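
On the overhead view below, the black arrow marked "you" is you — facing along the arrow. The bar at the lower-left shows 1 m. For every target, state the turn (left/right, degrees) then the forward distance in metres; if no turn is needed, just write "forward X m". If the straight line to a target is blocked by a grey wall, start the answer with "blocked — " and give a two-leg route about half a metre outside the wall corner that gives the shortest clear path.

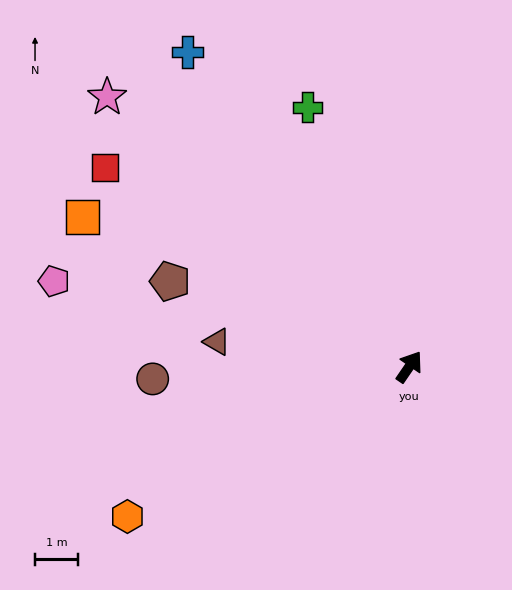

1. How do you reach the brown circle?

turn left 127°, forward 5.9 m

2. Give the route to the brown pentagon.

turn left 105°, forward 5.8 m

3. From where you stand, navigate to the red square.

turn left 91°, forward 8.4 m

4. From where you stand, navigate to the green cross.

turn left 56°, forward 6.4 m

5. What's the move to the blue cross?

turn left 70°, forward 8.9 m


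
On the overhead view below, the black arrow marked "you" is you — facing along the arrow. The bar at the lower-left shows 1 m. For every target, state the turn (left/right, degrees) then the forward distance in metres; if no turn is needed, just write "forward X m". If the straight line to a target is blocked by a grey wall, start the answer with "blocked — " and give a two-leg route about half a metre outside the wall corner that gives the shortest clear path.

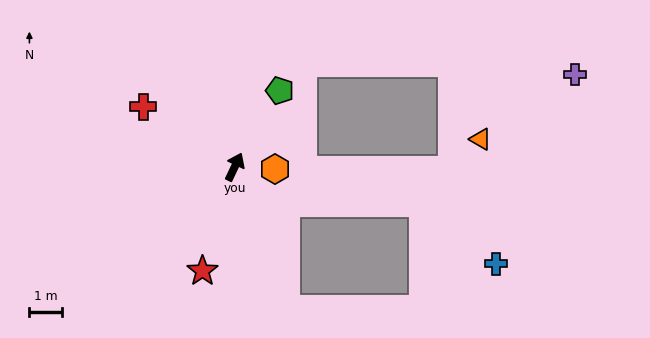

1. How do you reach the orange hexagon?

turn right 68°, forward 1.2 m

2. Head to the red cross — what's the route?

turn left 82°, forward 3.3 m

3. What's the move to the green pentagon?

turn right 5°, forward 2.7 m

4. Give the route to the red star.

turn right 172°, forward 3.3 m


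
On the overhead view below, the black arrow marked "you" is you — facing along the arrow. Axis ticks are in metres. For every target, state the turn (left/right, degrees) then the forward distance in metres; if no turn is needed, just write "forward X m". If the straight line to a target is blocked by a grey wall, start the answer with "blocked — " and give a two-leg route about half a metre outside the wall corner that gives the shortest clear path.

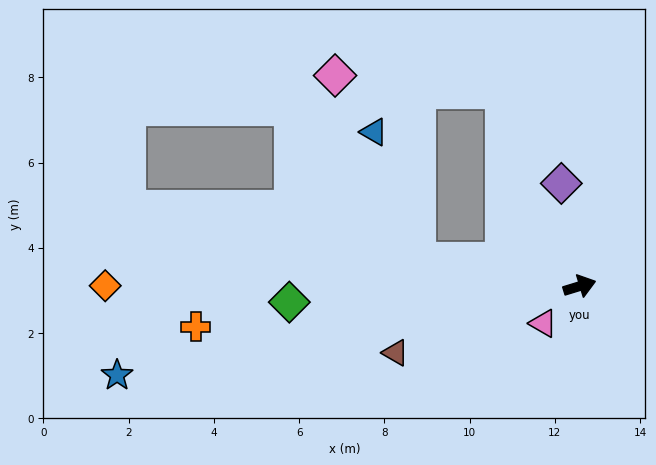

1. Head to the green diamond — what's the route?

turn left 166°, forward 6.8 m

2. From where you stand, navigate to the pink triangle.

turn right 151°, forward 1.2 m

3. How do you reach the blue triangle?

blocked — turn left 154°, forward 3.8 m, then turn right 62°, forward 3.2 m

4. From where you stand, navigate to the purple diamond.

turn left 83°, forward 2.4 m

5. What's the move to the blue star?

turn left 174°, forward 11.1 m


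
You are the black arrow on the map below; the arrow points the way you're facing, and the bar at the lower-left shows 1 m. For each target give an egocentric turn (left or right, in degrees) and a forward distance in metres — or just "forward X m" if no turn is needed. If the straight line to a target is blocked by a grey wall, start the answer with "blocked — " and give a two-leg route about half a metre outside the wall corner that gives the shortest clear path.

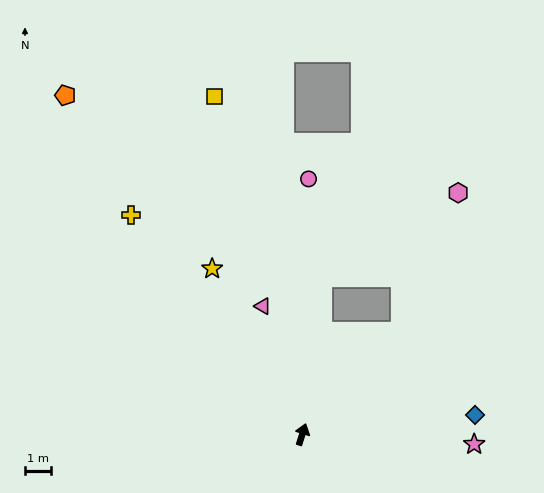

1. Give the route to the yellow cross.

turn left 56°, forward 10.6 m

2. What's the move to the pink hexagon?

blocked — turn right 27°, forward 5.4 m, then turn left 23°, forward 5.7 m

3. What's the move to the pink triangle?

turn left 35°, forward 5.1 m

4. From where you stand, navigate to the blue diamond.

turn right 66°, forward 6.6 m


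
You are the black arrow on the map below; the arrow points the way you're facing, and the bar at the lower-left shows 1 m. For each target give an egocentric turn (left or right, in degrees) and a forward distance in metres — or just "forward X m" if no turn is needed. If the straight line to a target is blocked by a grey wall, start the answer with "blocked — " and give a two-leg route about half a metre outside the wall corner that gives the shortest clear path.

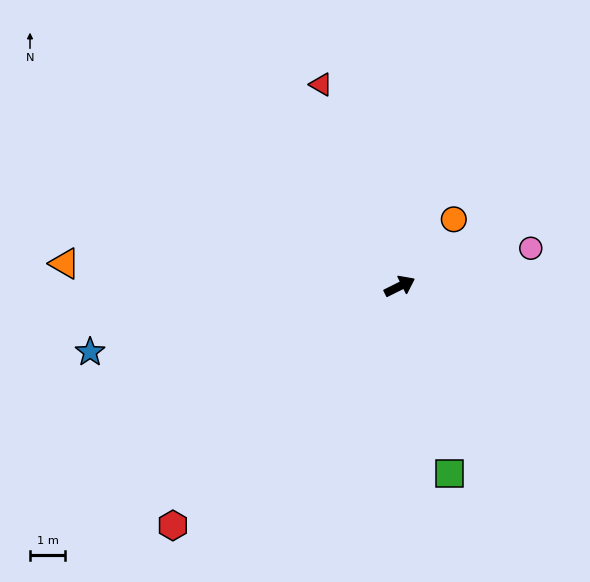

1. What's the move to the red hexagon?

turn right 160°, forward 9.4 m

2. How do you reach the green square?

turn right 102°, forward 5.6 m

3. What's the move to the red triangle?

turn left 85°, forward 6.2 m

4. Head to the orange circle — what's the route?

turn left 25°, forward 2.5 m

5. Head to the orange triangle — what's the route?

turn left 150°, forward 9.6 m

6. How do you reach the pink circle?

turn right 10°, forward 3.9 m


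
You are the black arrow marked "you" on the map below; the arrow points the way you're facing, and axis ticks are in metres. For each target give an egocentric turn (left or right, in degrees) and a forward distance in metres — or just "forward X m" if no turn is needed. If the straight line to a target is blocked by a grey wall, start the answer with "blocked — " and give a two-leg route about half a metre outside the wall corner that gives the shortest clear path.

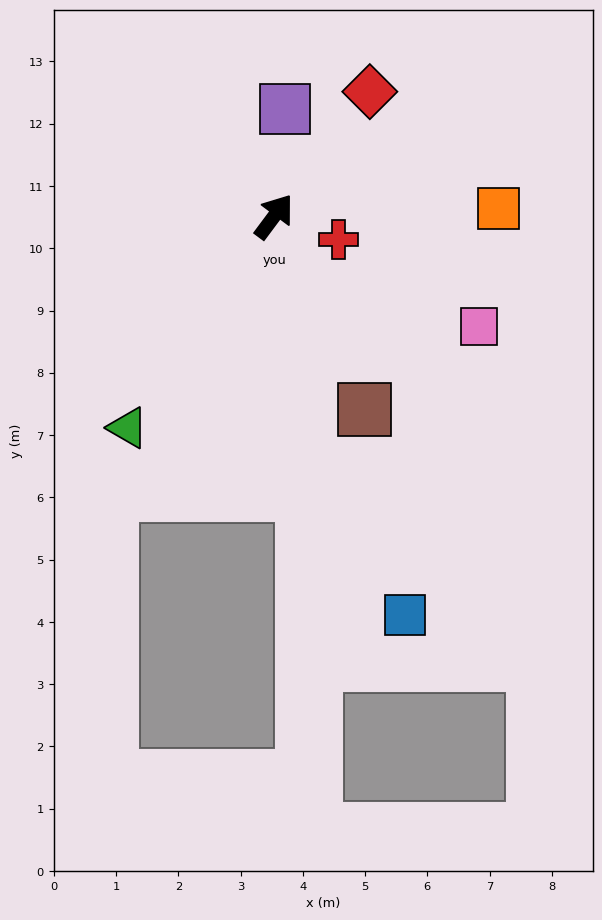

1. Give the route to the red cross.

turn right 73°, forward 1.1 m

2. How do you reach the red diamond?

forward 2.5 m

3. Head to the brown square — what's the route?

turn right 118°, forward 3.4 m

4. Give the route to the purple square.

turn left 31°, forward 1.7 m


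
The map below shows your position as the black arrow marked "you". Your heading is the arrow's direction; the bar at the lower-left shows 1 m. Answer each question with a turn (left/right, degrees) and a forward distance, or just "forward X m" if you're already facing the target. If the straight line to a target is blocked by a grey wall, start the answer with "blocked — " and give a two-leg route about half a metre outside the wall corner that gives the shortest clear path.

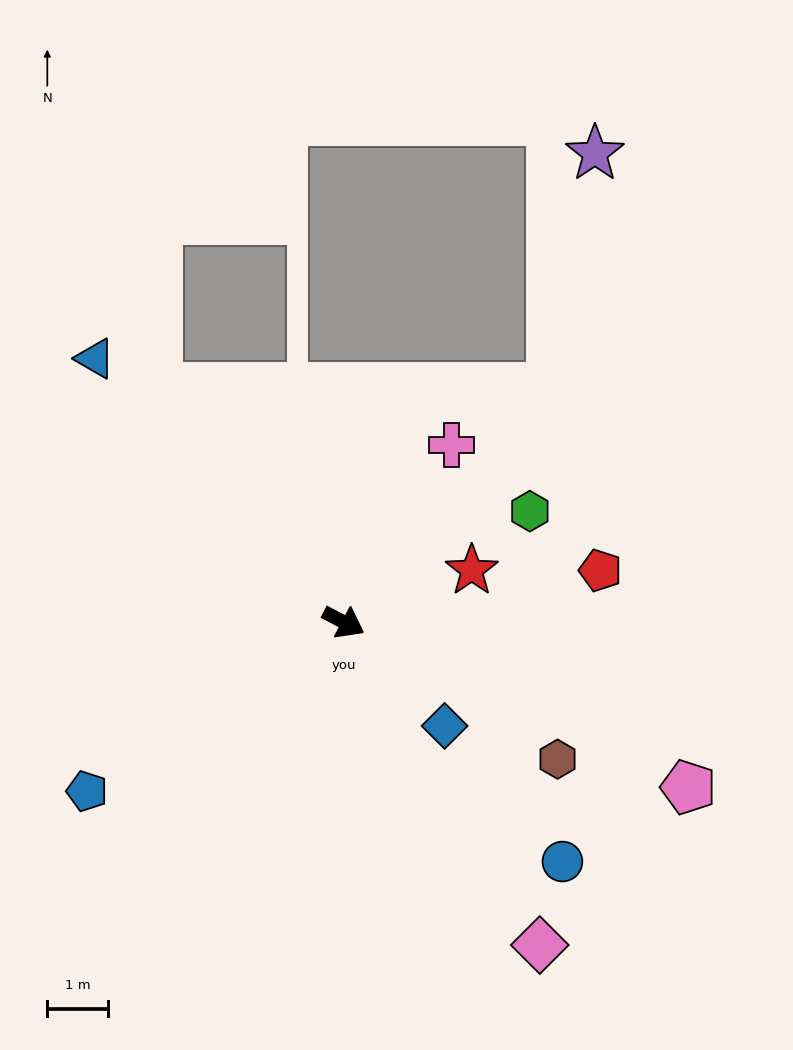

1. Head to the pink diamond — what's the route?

turn right 31°, forward 6.2 m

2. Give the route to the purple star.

blocked — turn left 76°, forward 5.1 m, then turn left 32°, forward 3.9 m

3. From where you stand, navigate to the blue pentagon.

turn right 119°, forward 5.0 m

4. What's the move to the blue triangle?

turn left 161°, forward 5.9 m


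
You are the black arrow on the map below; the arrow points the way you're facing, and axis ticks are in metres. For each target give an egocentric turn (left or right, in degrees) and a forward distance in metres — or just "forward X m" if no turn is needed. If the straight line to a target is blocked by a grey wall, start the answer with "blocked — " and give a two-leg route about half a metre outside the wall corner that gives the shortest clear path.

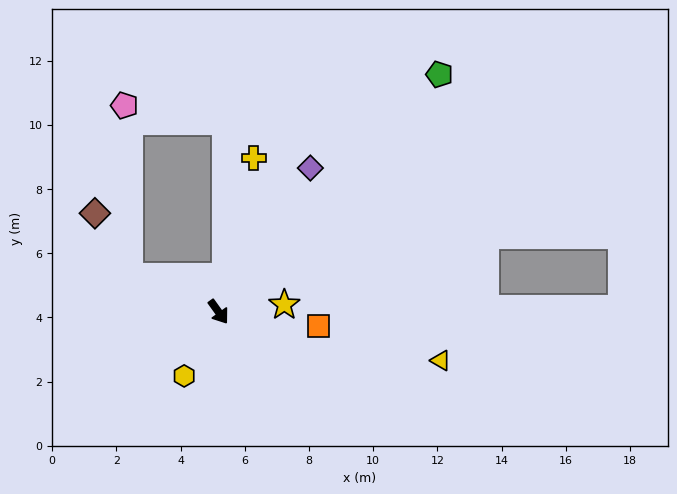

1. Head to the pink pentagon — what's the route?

blocked — turn right 147°, forward 3.0 m, then turn right 67°, forward 5.3 m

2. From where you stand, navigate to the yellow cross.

turn left 131°, forward 4.9 m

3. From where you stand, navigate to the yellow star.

turn left 60°, forward 2.1 m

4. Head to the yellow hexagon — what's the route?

turn right 64°, forward 2.3 m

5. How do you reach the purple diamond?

turn left 112°, forward 5.3 m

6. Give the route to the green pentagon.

turn left 101°, forward 10.1 m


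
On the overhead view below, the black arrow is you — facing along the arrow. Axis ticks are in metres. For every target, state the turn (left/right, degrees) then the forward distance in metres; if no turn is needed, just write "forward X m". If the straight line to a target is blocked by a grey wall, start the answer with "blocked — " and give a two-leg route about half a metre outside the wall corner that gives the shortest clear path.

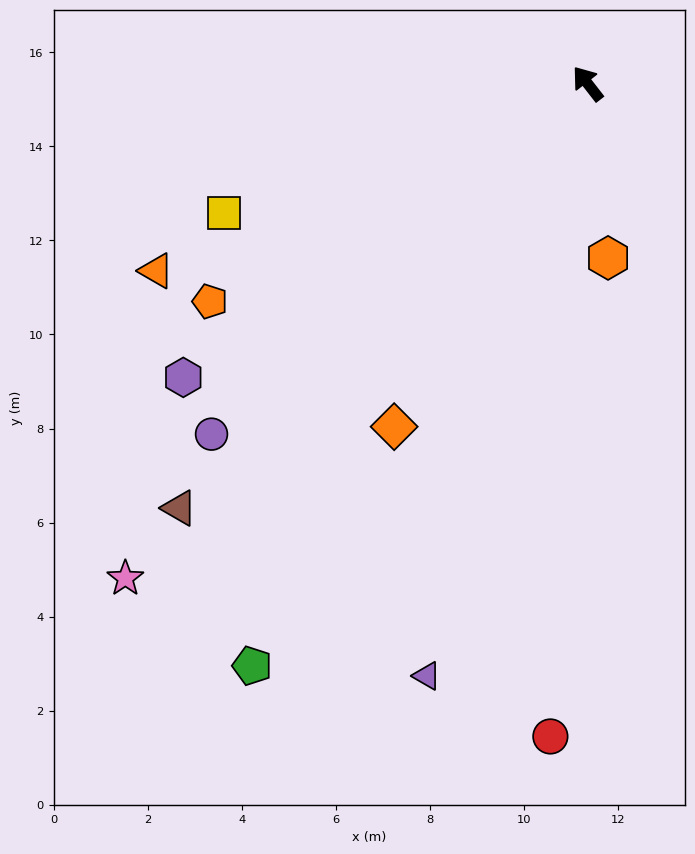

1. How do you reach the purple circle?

turn left 95°, forward 10.9 m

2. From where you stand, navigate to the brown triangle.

turn left 98°, forward 12.5 m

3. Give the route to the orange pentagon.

turn left 82°, forward 9.3 m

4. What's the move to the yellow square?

turn left 72°, forward 8.2 m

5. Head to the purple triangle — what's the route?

turn left 127°, forward 13.0 m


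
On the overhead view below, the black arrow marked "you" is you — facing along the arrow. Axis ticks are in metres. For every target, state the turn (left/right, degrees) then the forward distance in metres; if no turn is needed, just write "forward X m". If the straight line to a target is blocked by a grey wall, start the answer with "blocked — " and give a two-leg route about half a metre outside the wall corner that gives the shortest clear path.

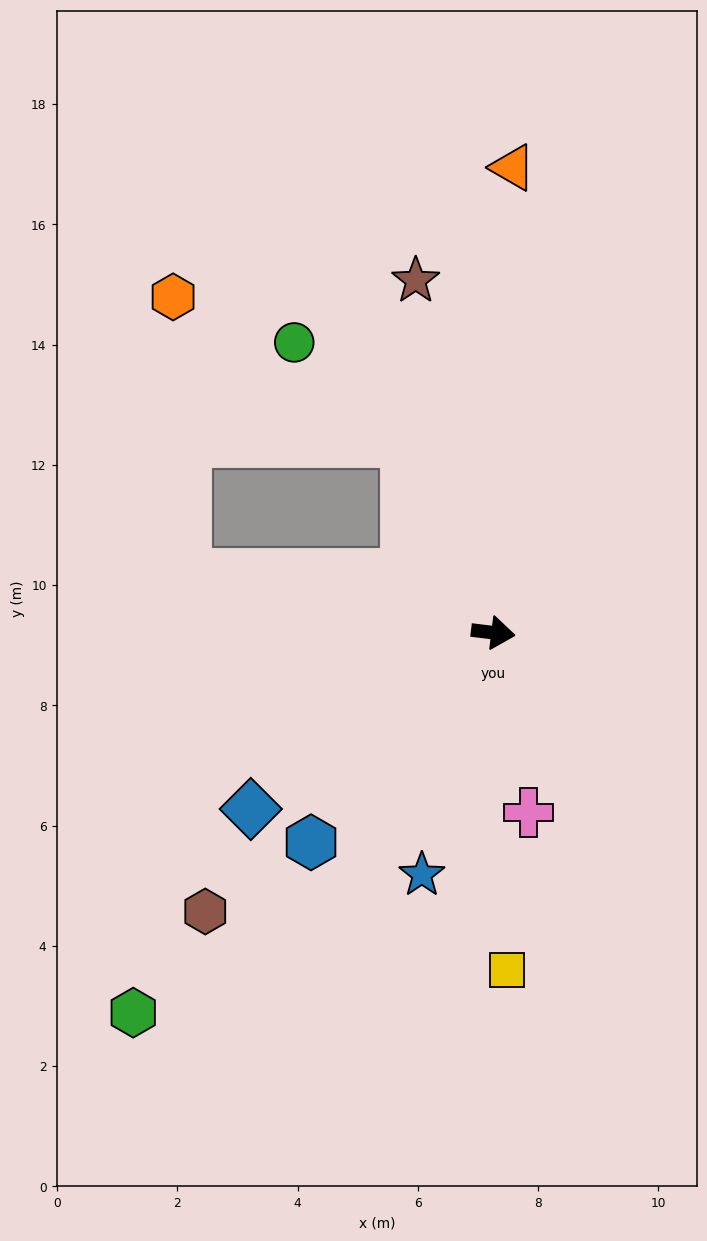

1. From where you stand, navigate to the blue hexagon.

turn right 124°, forward 4.6 m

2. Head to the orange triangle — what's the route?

turn left 95°, forward 7.7 m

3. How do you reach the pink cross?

turn right 72°, forward 3.0 m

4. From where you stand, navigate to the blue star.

turn right 99°, forward 4.2 m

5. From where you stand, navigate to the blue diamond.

turn right 137°, forward 5.0 m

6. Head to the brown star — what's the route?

turn left 109°, forward 6.0 m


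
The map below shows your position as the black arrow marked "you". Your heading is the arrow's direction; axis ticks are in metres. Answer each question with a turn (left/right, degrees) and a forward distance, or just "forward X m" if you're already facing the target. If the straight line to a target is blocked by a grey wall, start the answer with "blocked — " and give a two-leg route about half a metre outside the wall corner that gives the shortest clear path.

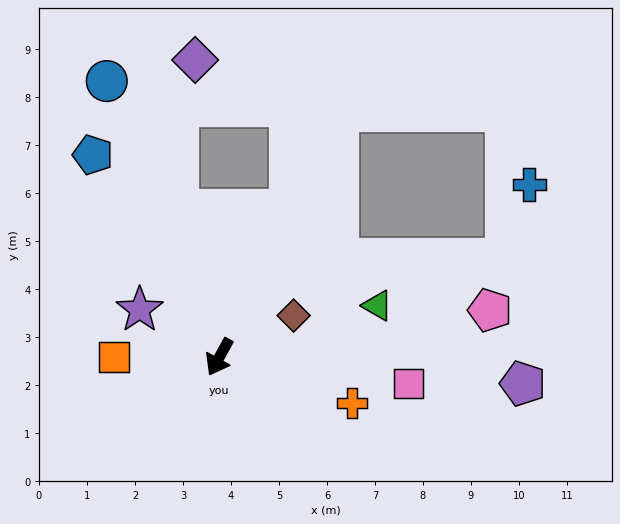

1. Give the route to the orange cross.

turn left 100°, forward 2.9 m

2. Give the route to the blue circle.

turn right 129°, forward 6.2 m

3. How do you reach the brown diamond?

turn left 148°, forward 1.8 m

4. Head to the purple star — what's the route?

turn right 92°, forward 1.9 m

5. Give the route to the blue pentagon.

turn right 119°, forward 5.0 m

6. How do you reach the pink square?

turn left 111°, forward 4.0 m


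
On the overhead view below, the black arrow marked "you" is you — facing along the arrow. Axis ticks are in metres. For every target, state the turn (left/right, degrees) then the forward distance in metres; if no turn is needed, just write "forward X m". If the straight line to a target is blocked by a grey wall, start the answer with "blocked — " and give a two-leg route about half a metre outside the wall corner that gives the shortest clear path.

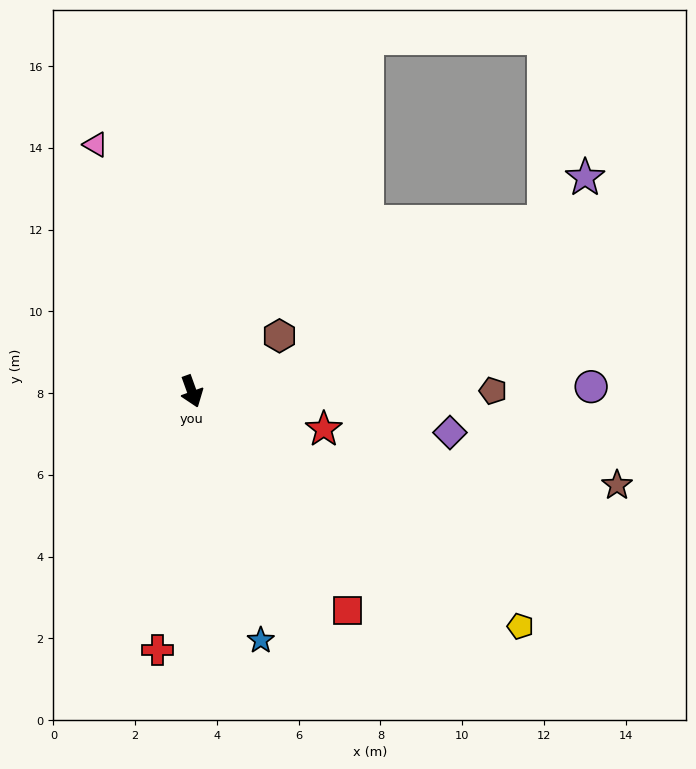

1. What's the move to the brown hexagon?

turn left 103°, forward 2.5 m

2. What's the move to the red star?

turn left 54°, forward 3.4 m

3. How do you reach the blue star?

turn right 4°, forward 6.3 m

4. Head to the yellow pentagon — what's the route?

turn left 35°, forward 9.9 m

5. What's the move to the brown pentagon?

turn left 70°, forward 7.4 m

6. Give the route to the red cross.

turn right 27°, forward 6.4 m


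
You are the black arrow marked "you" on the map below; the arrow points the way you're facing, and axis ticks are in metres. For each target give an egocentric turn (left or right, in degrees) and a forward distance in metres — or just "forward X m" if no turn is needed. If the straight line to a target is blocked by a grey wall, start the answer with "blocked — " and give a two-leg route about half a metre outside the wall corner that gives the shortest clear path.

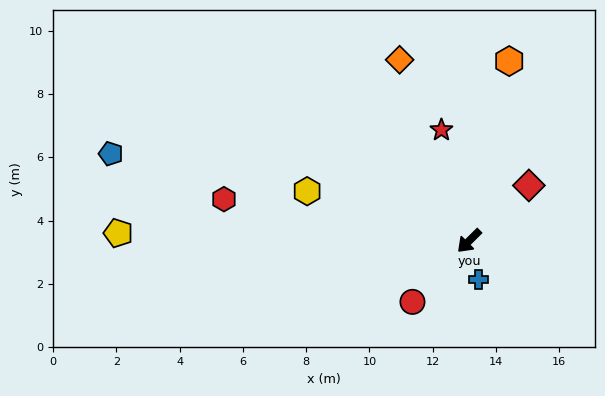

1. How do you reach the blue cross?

turn left 59°, forward 1.3 m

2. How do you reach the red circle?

turn left 2°, forward 2.6 m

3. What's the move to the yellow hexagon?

turn right 62°, forward 5.4 m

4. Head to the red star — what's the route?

turn right 121°, forward 3.6 m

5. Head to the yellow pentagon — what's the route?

turn right 46°, forward 11.1 m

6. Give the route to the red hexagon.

turn right 54°, forward 7.9 m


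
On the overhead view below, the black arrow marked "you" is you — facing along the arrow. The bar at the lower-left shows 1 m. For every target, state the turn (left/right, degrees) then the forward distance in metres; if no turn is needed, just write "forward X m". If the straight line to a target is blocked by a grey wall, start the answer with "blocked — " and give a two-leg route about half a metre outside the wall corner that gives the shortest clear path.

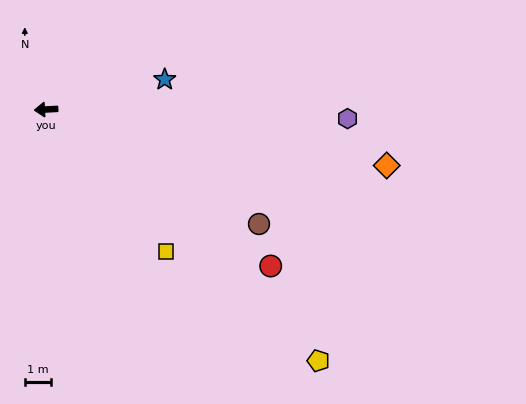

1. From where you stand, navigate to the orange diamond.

turn left 168°, forward 13.1 m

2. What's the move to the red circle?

turn left 142°, forward 10.4 m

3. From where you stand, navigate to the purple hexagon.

turn left 175°, forward 11.5 m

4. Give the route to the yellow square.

turn left 127°, forward 7.1 m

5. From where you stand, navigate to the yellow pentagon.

turn left 134°, forward 14.1 m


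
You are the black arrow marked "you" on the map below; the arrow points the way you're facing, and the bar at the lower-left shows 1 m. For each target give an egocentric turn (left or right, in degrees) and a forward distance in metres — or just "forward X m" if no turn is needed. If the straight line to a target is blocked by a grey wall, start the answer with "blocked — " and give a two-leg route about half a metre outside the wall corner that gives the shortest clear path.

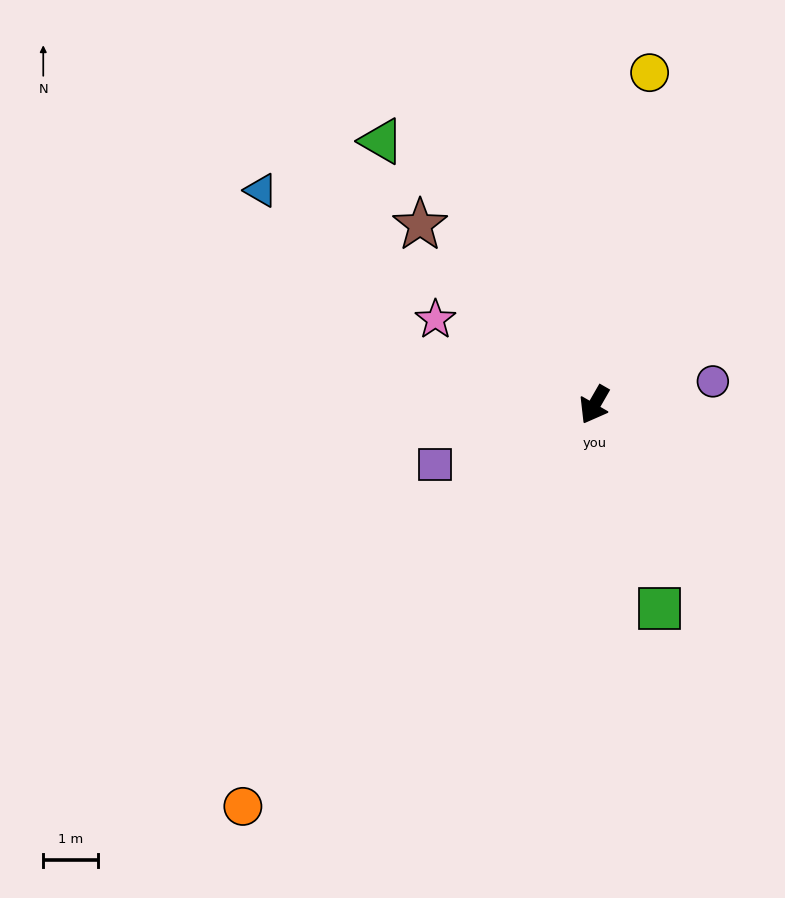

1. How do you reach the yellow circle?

turn right 160°, forward 6.1 m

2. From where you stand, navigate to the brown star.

turn right 106°, forward 4.6 m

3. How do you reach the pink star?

turn right 88°, forward 3.3 m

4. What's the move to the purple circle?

turn left 131°, forward 2.2 m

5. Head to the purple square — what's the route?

turn right 40°, forward 3.1 m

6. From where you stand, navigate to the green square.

turn left 48°, forward 3.9 m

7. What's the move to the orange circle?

turn right 11°, forward 9.7 m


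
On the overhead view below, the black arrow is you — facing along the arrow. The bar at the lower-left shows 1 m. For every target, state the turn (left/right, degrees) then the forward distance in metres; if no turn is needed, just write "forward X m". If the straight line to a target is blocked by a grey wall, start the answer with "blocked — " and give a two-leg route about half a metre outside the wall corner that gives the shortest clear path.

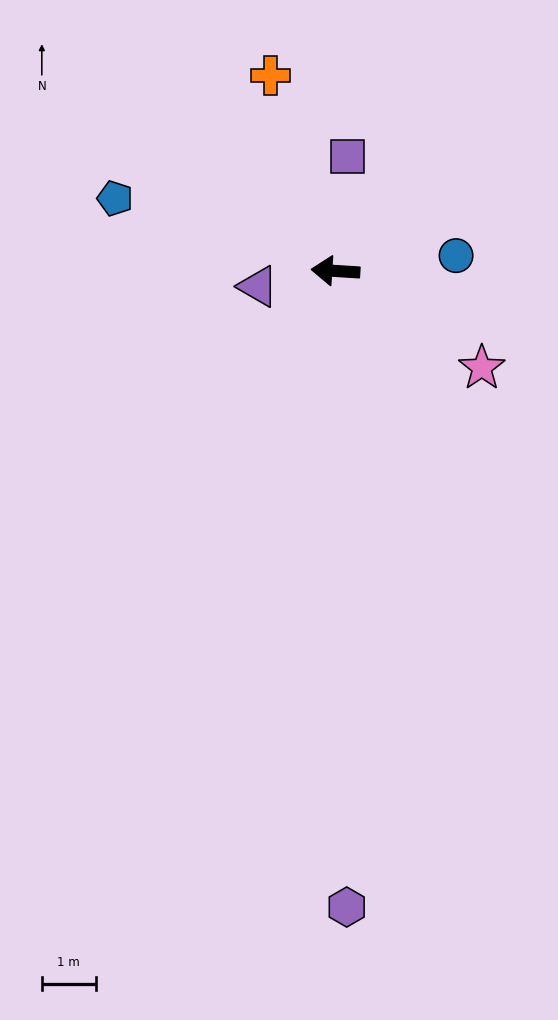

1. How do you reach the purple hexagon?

turn left 95°, forward 11.8 m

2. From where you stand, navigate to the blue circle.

turn right 169°, forward 2.2 m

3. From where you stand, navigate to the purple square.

turn right 92°, forward 2.1 m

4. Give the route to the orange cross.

turn right 68°, forward 3.8 m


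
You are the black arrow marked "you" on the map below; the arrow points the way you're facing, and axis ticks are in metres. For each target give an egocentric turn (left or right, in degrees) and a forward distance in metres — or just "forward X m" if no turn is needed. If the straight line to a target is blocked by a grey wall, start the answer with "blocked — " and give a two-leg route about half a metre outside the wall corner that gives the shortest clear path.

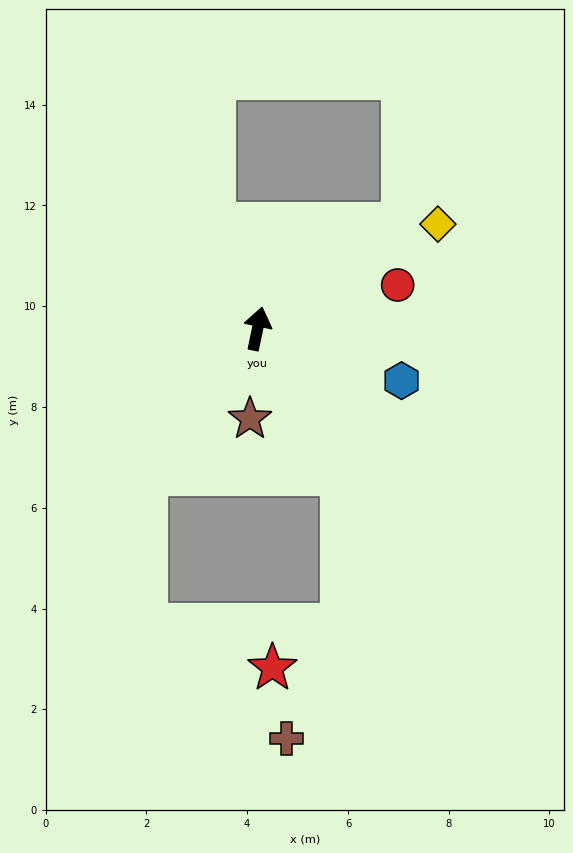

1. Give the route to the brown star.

turn right 173°, forward 1.8 m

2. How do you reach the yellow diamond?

turn right 48°, forward 4.1 m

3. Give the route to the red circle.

turn right 61°, forward 2.9 m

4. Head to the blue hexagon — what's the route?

turn right 98°, forward 3.0 m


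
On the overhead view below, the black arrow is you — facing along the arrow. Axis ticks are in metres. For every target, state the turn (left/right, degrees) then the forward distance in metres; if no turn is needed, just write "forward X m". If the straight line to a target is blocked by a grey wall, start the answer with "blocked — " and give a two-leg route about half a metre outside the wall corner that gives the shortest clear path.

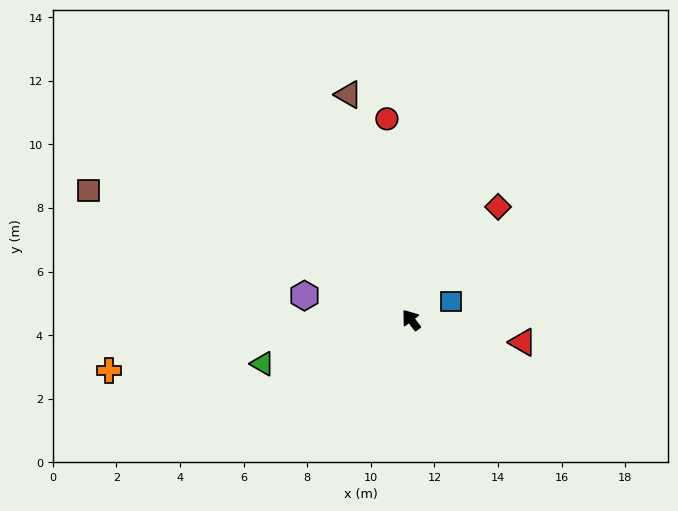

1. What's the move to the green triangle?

turn left 69°, forward 4.9 m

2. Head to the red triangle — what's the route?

turn right 139°, forward 3.6 m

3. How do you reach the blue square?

turn right 102°, forward 1.4 m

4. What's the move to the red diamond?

turn right 75°, forward 4.5 m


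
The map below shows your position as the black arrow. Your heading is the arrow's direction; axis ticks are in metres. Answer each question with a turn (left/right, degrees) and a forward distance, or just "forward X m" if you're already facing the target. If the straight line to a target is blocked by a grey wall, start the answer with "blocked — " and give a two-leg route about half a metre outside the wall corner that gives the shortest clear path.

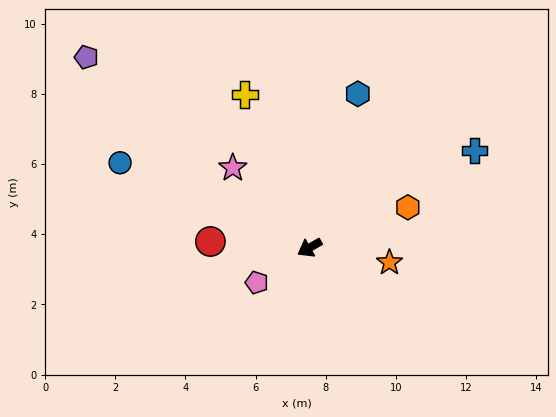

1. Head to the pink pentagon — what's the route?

turn left 4°, forward 1.8 m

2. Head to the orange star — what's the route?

turn left 140°, forward 2.3 m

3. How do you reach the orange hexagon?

turn left 173°, forward 3.0 m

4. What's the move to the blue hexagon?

turn right 137°, forward 4.6 m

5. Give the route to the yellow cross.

turn right 97°, forward 4.7 m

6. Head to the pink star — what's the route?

turn right 76°, forward 3.2 m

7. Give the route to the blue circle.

turn right 54°, forward 5.9 m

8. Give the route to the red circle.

turn right 33°, forward 2.8 m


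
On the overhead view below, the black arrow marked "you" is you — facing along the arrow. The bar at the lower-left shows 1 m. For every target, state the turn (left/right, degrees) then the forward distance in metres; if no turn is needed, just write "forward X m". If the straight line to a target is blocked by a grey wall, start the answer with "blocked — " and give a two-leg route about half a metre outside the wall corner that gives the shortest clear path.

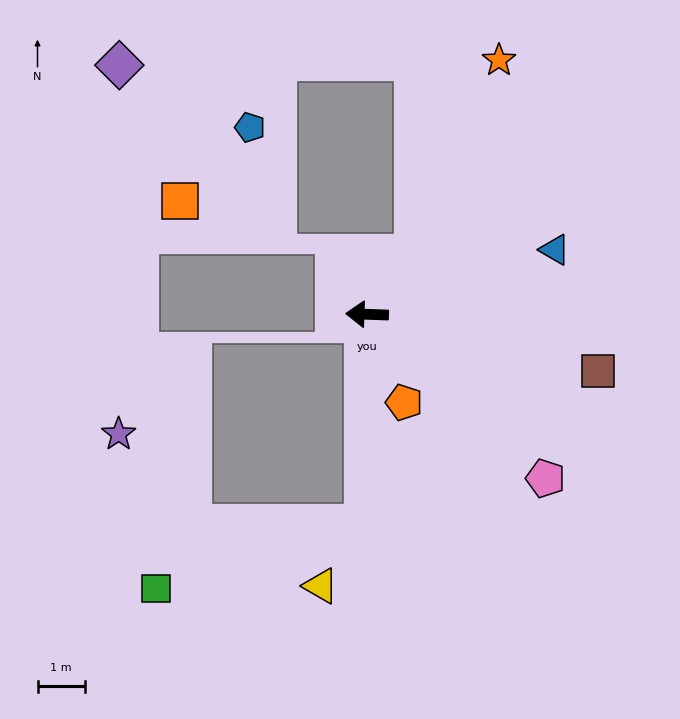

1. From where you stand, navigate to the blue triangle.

turn right 159°, forward 4.2 m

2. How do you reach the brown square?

turn left 168°, forward 5.0 m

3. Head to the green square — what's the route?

blocked — turn left 91°, forward 4.4 m, then turn right 72°, forward 4.6 m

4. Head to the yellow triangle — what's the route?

blocked — turn left 91°, forward 4.4 m, then turn right 34°, forward 1.6 m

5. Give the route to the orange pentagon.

turn left 115°, forward 2.0 m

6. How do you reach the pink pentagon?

turn left 139°, forward 5.1 m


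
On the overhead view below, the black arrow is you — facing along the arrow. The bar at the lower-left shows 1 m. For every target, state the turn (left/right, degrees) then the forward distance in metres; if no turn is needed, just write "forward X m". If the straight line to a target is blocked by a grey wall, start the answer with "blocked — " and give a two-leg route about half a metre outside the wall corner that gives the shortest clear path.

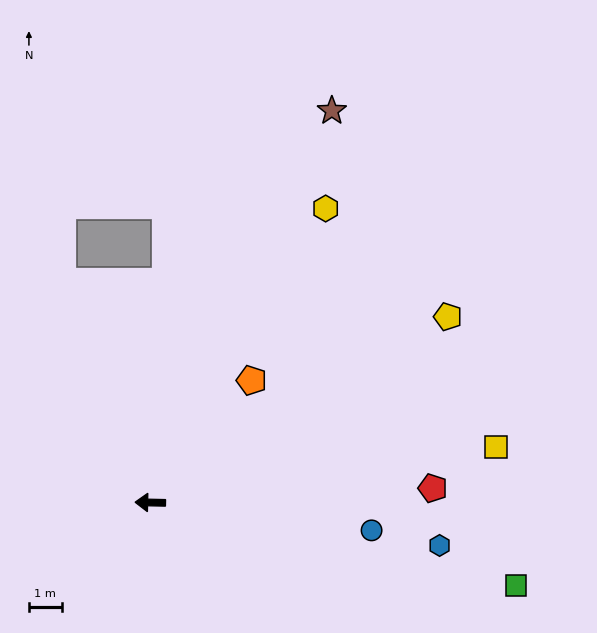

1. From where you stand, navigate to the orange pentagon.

turn right 128°, forward 4.8 m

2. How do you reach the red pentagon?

turn right 176°, forward 8.6 m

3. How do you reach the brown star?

turn right 114°, forward 13.1 m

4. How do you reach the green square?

turn left 168°, forward 11.4 m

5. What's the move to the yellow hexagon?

turn right 120°, forward 10.4 m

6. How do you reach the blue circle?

turn left 174°, forward 6.8 m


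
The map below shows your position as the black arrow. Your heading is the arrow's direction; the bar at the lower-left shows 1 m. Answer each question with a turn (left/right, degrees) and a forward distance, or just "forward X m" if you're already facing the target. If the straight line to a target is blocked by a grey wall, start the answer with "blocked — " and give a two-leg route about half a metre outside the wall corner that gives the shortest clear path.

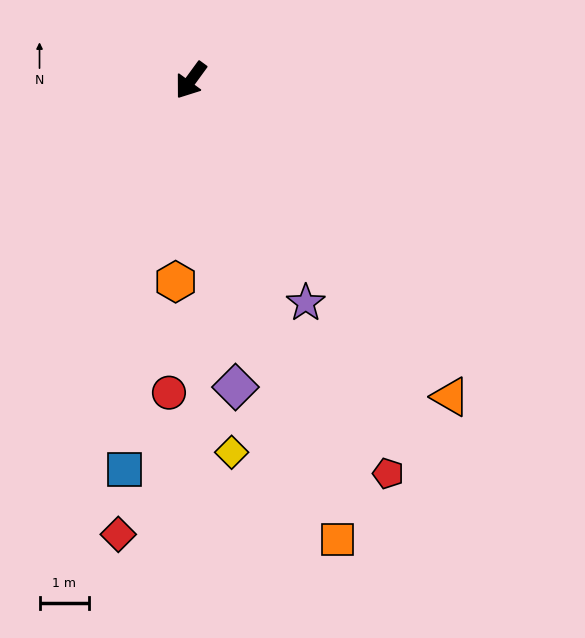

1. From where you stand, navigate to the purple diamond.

turn left 44°, forward 6.3 m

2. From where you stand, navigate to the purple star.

turn left 63°, forward 5.1 m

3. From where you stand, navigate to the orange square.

turn left 54°, forward 9.8 m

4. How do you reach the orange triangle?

turn left 75°, forward 8.3 m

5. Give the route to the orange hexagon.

turn left 32°, forward 4.1 m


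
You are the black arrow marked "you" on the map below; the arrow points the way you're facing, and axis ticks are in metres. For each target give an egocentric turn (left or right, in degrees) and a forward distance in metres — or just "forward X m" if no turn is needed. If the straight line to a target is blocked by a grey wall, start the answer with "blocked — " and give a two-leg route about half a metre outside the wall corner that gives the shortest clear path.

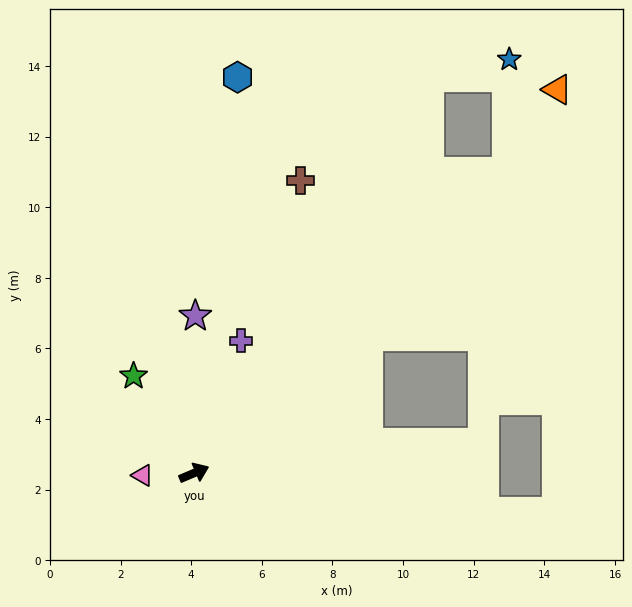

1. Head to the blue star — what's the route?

blocked — turn left 36°, forward 13.0 m, then turn right 47°, forward 2.3 m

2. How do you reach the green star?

turn left 99°, forward 3.2 m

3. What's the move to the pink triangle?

turn left 160°, forward 1.5 m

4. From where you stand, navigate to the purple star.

turn left 67°, forward 4.4 m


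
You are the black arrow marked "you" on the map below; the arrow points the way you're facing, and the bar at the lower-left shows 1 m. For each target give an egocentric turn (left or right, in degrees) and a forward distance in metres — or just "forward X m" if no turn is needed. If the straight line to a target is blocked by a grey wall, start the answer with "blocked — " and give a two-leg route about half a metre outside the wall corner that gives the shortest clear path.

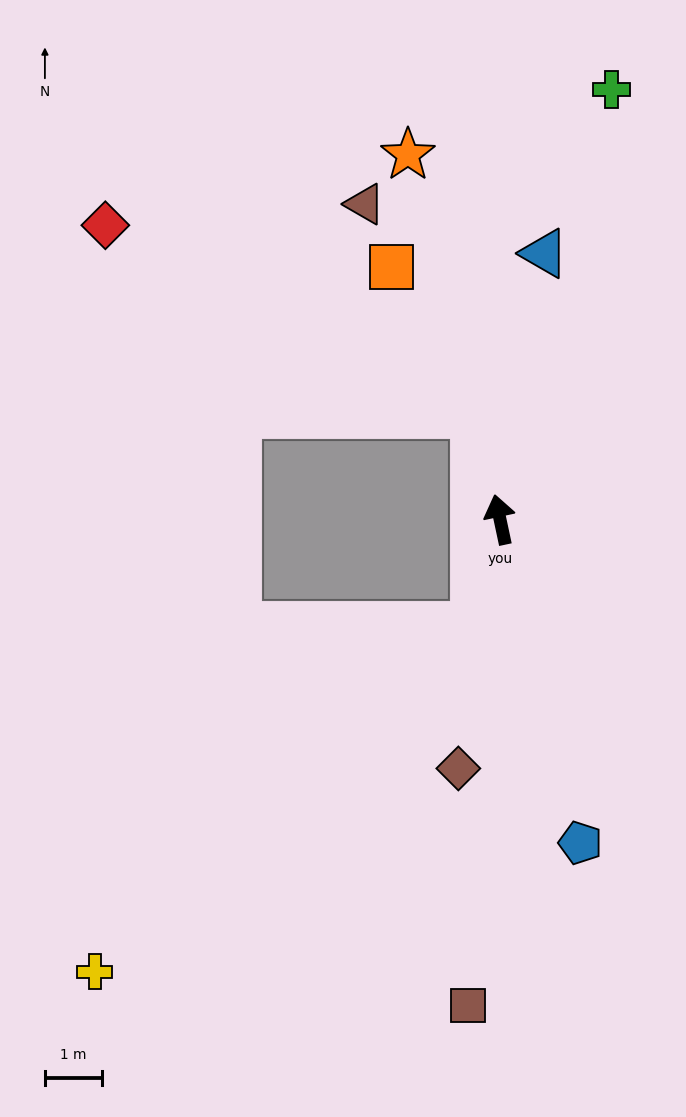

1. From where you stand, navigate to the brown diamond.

turn left 158°, forward 4.5 m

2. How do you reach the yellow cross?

blocked — turn left 154°, forward 1.9 m, then turn right 34°, forward 9.1 m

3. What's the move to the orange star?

turn left 2°, forward 6.6 m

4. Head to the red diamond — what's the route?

blocked — forward 1.9 m, then turn left 51°, forward 7.3 m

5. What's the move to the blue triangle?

turn right 21°, forward 4.8 m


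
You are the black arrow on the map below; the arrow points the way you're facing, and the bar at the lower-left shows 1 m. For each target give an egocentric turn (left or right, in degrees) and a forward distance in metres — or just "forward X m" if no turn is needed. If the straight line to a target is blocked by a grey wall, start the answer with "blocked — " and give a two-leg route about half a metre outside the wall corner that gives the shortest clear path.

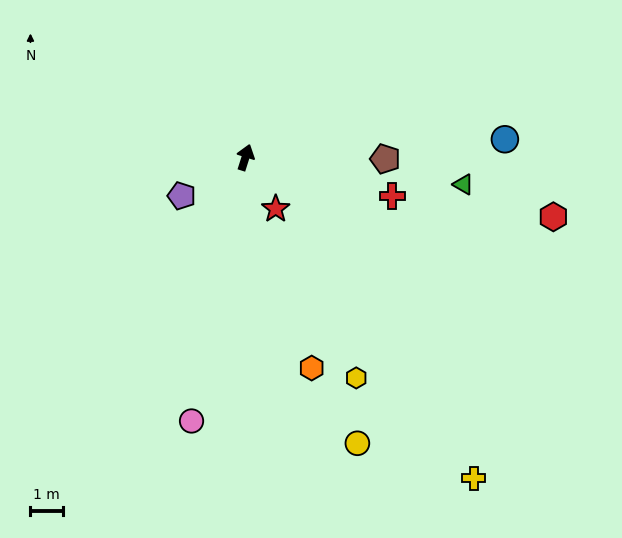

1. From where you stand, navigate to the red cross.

turn right 87°, forward 4.7 m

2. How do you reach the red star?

turn right 132°, forward 1.8 m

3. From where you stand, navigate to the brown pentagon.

turn right 73°, forward 4.3 m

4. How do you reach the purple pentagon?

turn left 139°, forward 2.3 m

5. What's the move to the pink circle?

turn right 174°, forward 8.3 m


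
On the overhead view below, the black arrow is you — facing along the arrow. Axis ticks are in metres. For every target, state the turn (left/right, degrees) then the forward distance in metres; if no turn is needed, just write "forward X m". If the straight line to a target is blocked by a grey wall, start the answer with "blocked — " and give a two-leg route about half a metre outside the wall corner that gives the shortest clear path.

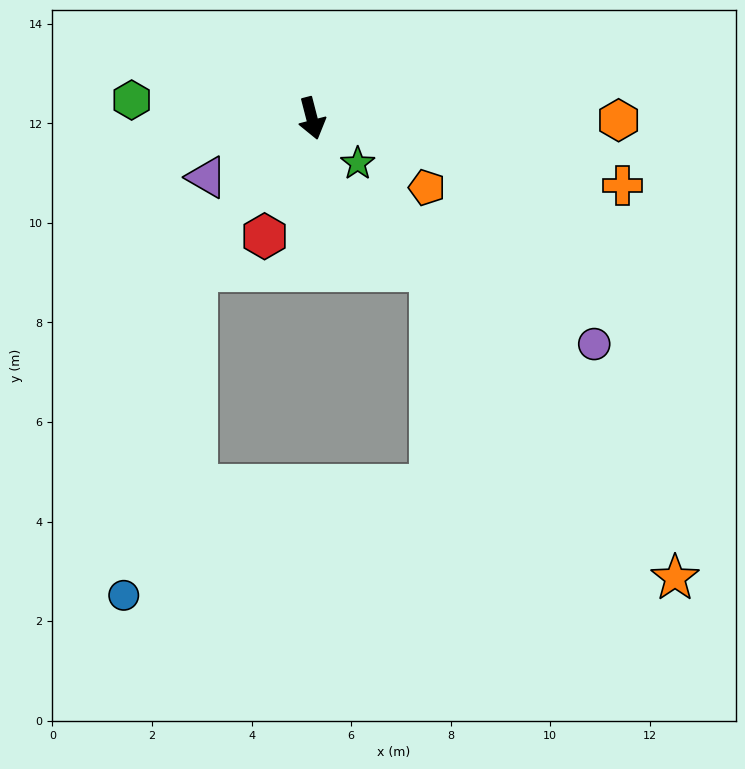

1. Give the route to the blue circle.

blocked — turn right 52°, forward 3.8 m, then turn left 25°, forward 6.7 m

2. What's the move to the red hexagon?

turn right 36°, forward 2.6 m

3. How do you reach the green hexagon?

turn right 110°, forward 3.6 m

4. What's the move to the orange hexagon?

turn left 75°, forward 6.2 m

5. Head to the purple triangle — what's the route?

turn right 75°, forward 2.4 m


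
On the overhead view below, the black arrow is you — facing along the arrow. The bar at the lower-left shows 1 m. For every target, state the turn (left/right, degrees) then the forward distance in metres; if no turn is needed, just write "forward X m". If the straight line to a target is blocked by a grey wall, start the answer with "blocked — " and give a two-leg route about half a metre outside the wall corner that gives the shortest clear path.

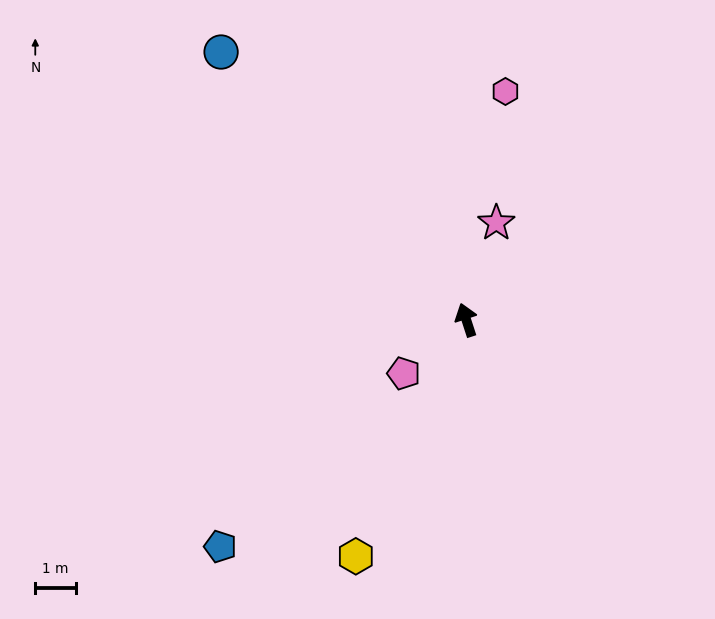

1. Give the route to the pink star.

turn right 35°, forward 2.5 m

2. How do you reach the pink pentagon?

turn left 113°, forward 2.0 m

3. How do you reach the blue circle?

turn left 24°, forward 8.9 m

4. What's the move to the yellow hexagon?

turn left 137°, forward 6.4 m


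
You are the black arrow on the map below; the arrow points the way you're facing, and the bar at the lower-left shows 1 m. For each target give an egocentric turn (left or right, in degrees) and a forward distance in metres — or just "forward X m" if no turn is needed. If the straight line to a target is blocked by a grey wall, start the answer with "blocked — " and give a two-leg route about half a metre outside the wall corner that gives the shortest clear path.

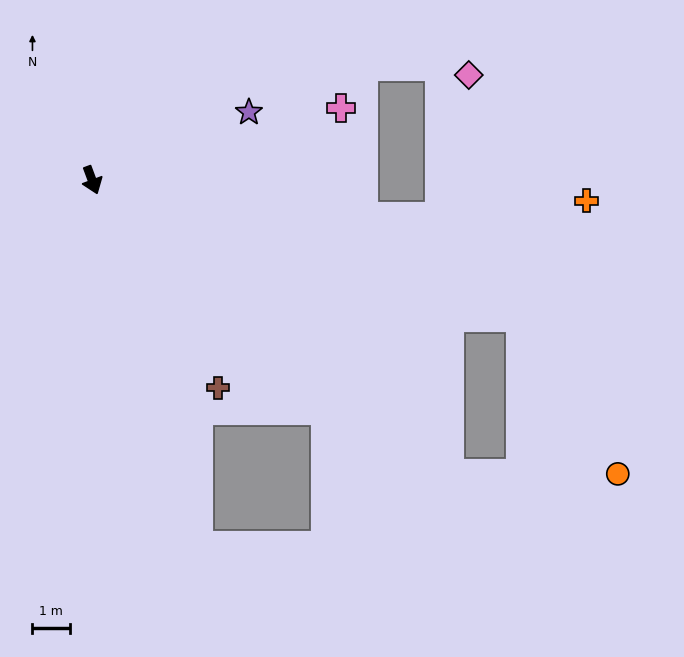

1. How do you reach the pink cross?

turn left 86°, forward 6.9 m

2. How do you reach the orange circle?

blocked — turn left 30°, forward 12.3 m, then turn left 40°, forward 4.5 m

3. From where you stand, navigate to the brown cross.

turn left 11°, forward 6.5 m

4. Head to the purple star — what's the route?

turn left 93°, forward 4.5 m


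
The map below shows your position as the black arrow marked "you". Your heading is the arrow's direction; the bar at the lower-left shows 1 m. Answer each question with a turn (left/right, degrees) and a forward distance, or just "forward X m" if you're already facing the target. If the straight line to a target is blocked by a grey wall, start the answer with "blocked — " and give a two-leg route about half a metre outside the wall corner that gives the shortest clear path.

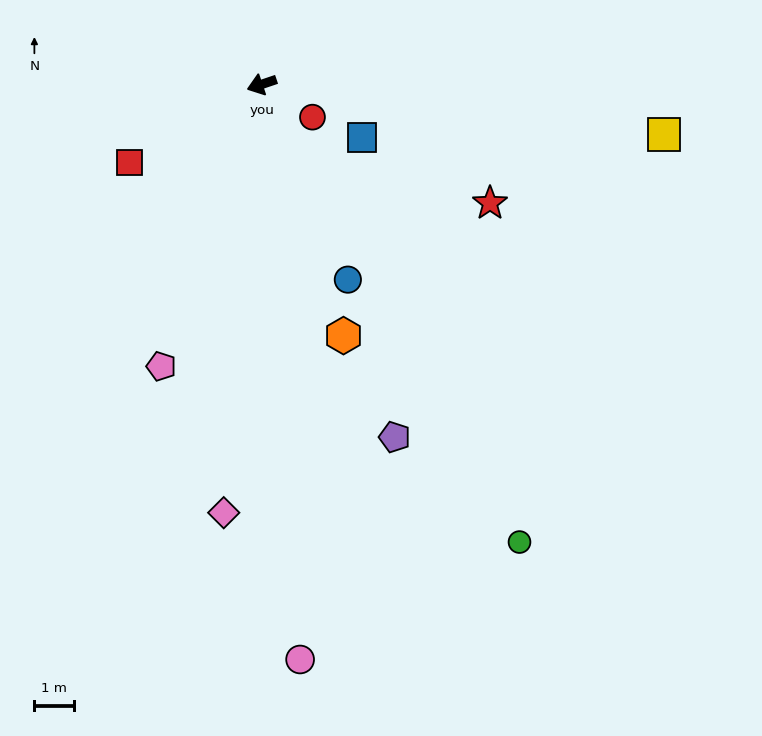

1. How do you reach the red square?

turn left 12°, forward 3.9 m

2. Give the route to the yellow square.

turn left 154°, forward 10.3 m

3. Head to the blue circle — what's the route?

turn left 95°, forward 5.4 m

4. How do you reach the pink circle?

turn left 75°, forward 14.7 m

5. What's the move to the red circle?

turn left 128°, forward 1.5 m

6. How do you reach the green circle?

turn left 101°, forward 13.4 m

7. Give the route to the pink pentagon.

turn left 52°, forward 7.6 m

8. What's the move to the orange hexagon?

turn left 89°, forward 6.7 m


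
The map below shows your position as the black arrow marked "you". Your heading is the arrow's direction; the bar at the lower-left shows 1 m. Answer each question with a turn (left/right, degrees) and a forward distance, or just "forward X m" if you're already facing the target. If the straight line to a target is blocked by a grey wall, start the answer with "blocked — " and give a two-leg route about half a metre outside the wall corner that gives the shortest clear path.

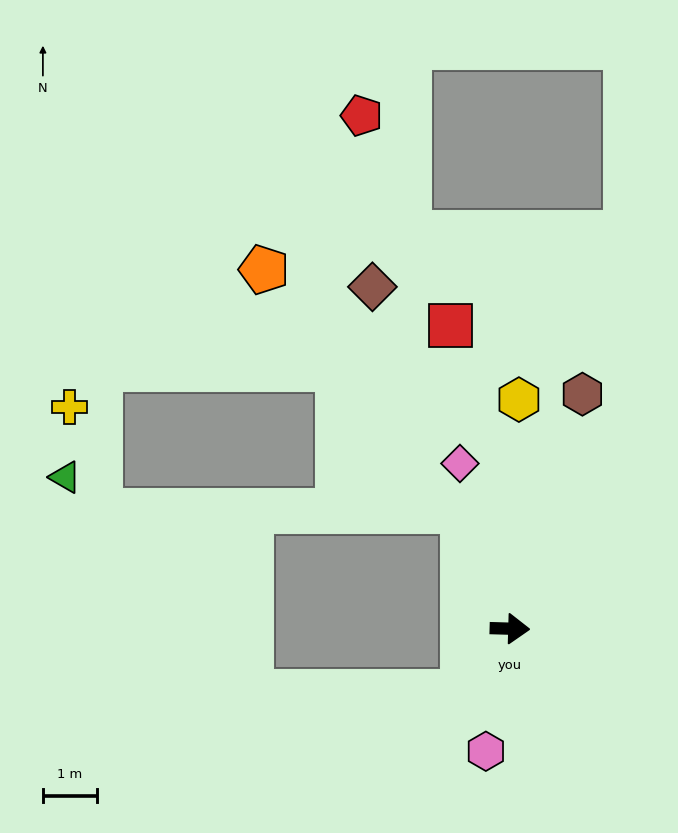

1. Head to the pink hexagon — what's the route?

turn right 99°, forward 2.3 m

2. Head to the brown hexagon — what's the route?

turn left 74°, forward 4.5 m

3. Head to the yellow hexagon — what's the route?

turn left 89°, forward 4.2 m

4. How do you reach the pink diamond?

turn left 108°, forward 3.2 m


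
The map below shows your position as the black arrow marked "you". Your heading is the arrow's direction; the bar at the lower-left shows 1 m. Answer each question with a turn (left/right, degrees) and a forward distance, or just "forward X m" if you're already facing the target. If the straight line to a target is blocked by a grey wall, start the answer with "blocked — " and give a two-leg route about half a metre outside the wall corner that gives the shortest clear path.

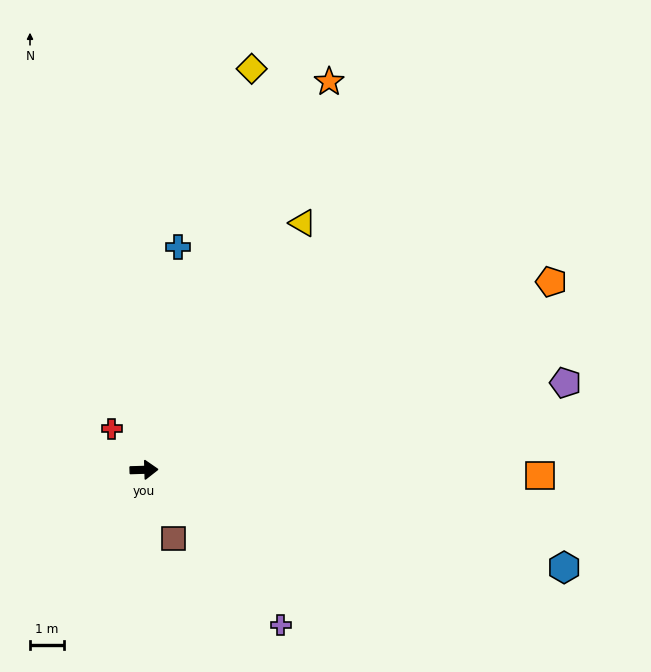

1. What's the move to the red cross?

turn left 126°, forward 1.5 m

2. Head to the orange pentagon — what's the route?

turn left 23°, forward 13.3 m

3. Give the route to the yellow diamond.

turn left 73°, forward 12.3 m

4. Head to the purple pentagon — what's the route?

turn left 10°, forward 12.7 m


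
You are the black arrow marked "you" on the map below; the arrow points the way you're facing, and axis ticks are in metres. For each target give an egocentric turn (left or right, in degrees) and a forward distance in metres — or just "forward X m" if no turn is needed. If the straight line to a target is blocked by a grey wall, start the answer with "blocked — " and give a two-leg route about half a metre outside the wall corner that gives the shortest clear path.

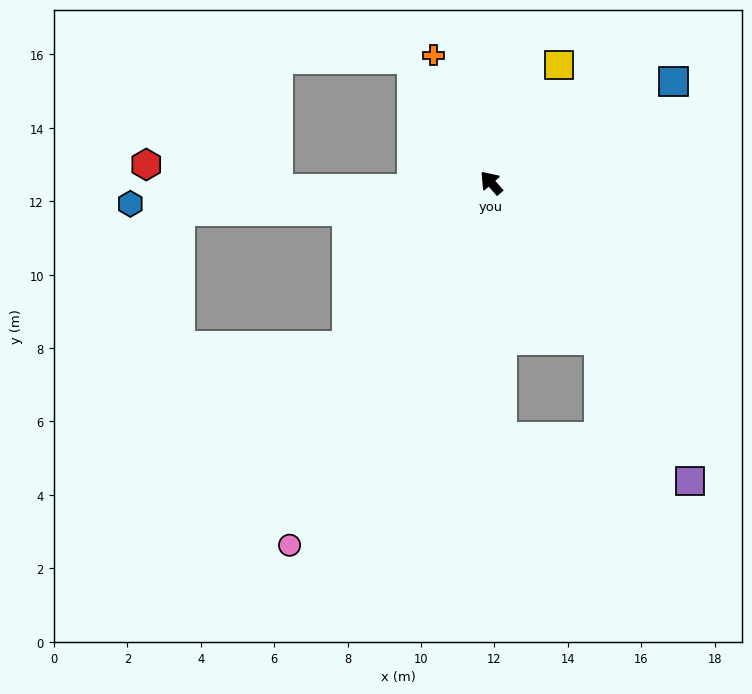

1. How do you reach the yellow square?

turn right 71°, forward 3.7 m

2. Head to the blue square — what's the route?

turn right 102°, forward 5.7 m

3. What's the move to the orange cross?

turn right 17°, forward 3.8 m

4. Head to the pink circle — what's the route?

turn left 109°, forward 11.3 m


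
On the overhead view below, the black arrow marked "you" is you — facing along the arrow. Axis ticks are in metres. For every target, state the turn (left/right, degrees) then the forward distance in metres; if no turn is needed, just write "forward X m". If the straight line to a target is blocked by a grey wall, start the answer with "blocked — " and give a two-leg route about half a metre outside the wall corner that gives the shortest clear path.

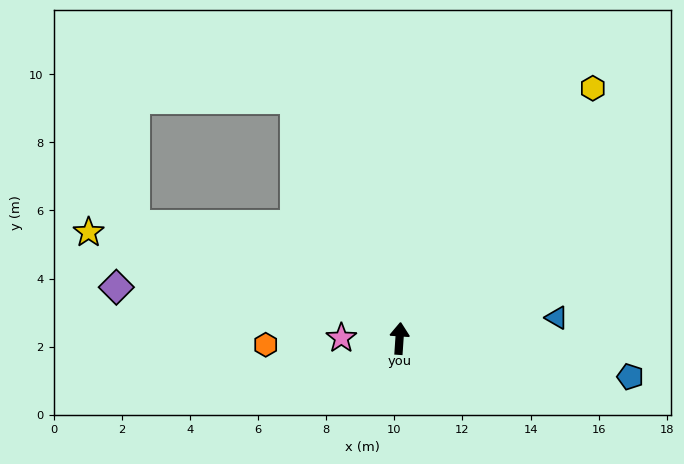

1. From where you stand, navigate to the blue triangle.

turn right 79°, forward 4.7 m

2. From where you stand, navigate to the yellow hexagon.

turn right 34°, forward 9.3 m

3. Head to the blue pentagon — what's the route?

turn right 96°, forward 6.9 m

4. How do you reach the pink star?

turn left 93°, forward 1.7 m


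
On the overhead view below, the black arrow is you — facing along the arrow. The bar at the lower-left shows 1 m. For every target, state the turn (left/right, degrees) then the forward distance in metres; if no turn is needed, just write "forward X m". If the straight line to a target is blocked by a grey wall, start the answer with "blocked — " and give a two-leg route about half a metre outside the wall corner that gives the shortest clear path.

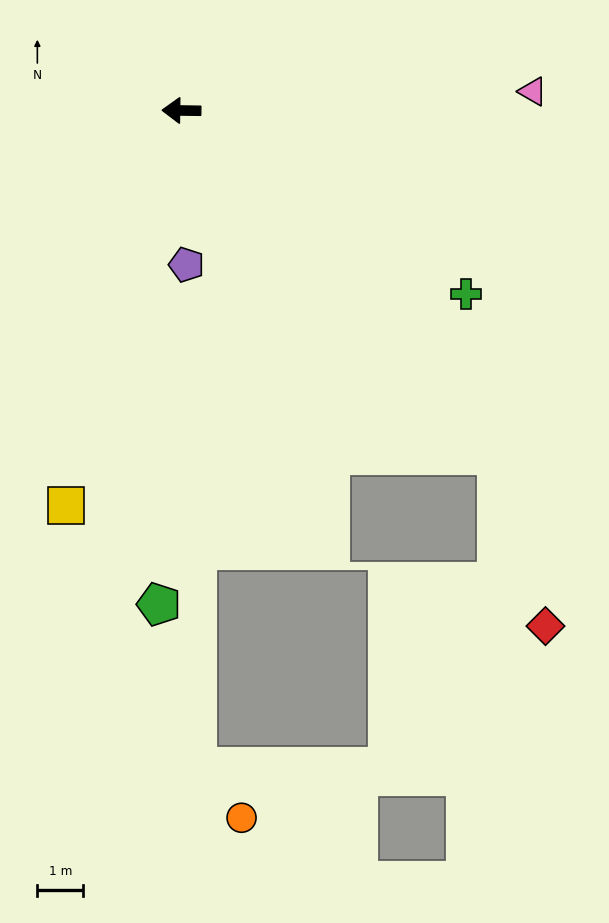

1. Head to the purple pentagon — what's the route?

turn left 93°, forward 3.3 m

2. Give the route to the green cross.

turn left 148°, forward 7.3 m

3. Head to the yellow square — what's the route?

turn left 75°, forward 8.9 m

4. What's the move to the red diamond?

blocked — turn left 133°, forward 10.1 m, then turn right 26°, forward 3.8 m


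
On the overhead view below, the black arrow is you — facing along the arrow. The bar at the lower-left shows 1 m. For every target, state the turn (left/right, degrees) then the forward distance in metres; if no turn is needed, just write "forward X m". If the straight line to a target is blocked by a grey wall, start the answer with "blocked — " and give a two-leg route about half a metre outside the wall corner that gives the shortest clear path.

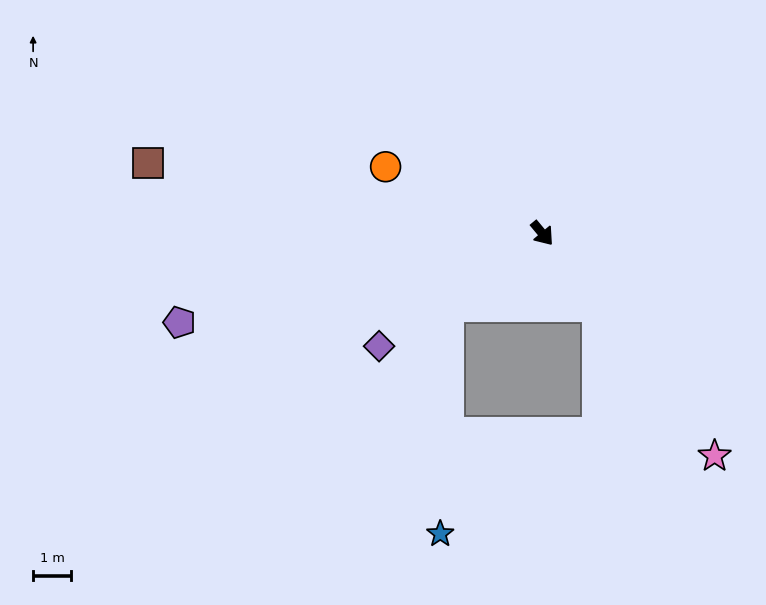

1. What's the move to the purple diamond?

turn right 95°, forward 5.2 m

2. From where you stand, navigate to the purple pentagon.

turn right 116°, forward 9.8 m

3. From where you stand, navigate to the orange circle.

turn right 153°, forward 4.5 m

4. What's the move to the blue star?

blocked — turn right 92°, forward 3.1 m, then turn left 50°, forward 6.0 m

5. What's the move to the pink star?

forward 7.4 m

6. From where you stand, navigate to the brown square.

turn right 140°, forward 10.5 m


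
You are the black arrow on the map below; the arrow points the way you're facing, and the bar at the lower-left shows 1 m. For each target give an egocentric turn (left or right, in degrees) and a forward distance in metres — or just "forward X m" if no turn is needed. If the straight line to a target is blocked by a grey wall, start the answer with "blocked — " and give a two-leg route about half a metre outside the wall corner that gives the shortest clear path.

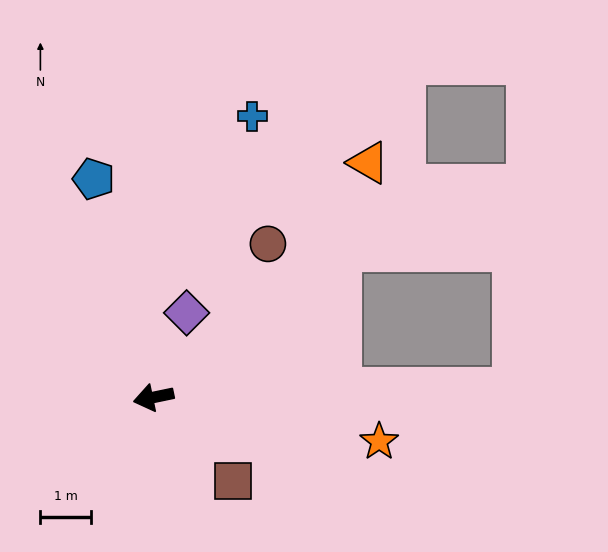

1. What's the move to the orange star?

turn left 157°, forward 4.5 m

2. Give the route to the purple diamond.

turn right 123°, forward 1.8 m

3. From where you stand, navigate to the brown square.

turn left 122°, forward 2.3 m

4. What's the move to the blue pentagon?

turn right 86°, forward 4.5 m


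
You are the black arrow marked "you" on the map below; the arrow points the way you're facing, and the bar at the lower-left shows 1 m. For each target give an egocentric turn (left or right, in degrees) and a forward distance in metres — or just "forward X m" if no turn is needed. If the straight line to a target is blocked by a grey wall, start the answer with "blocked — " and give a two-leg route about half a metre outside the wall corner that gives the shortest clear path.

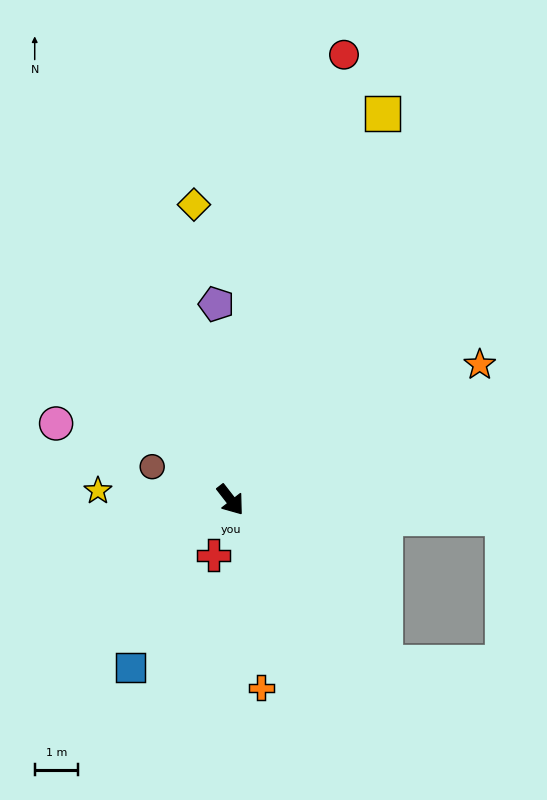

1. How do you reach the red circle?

turn left 128°, forward 10.7 m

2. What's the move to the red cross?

turn right 55°, forward 1.3 m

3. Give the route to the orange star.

turn left 81°, forward 6.6 m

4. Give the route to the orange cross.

turn right 29°, forward 4.4 m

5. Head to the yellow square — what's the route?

turn left 121°, forward 9.6 m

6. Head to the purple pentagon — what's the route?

turn left 146°, forward 4.6 m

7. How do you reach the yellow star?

turn right 132°, forward 3.1 m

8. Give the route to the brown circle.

turn right 151°, forward 2.0 m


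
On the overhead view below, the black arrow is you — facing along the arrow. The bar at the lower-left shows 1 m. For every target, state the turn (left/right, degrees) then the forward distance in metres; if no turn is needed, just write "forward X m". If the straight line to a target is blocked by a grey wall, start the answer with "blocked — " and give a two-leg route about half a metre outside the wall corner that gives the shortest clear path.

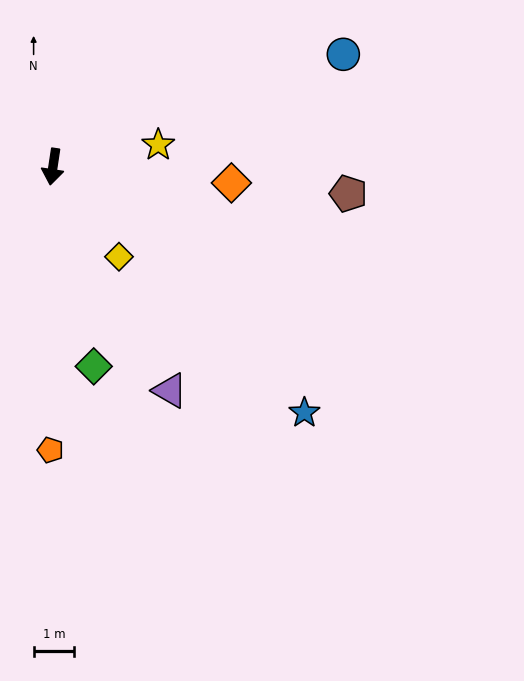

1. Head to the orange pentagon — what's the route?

turn left 8°, forward 7.0 m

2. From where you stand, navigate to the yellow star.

turn left 110°, forward 2.7 m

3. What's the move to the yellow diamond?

turn left 45°, forward 2.8 m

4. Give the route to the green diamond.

turn left 20°, forward 5.0 m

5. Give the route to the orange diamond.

turn left 93°, forward 4.4 m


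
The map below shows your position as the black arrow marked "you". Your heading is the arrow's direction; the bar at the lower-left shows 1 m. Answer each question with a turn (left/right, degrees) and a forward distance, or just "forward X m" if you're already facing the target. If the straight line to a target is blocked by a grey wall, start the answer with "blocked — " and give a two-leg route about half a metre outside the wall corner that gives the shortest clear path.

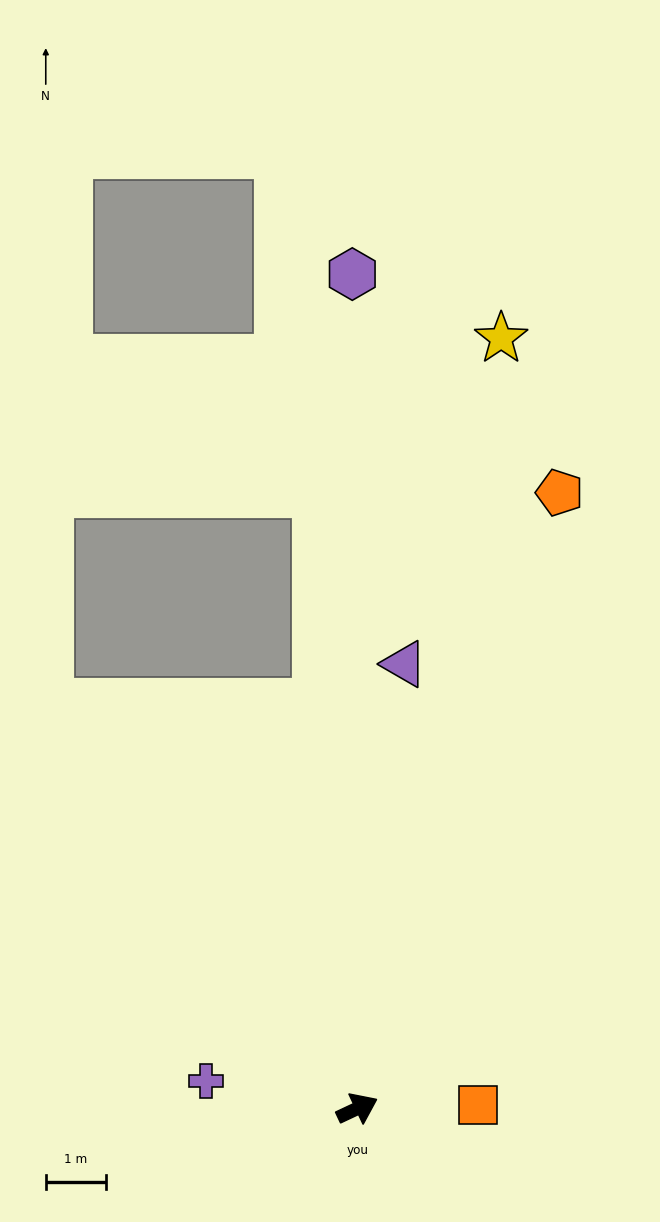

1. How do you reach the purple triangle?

turn left 59°, forward 7.4 m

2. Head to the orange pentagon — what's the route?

turn left 47°, forward 10.8 m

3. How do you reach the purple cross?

turn left 145°, forward 2.6 m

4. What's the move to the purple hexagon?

turn left 65°, forward 13.9 m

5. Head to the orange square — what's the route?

turn right 24°, forward 2.0 m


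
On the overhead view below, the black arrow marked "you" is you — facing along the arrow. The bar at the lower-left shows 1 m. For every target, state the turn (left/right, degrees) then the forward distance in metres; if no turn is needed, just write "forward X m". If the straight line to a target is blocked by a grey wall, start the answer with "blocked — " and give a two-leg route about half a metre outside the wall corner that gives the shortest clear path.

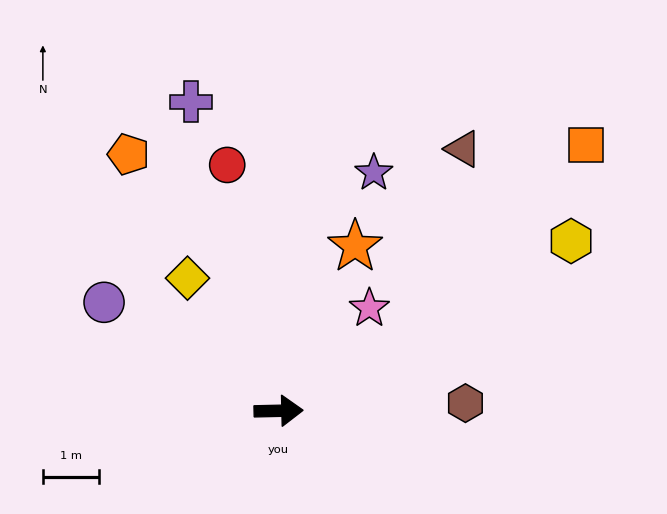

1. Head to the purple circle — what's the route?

turn left 147°, forward 3.7 m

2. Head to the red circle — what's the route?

turn left 101°, forward 4.5 m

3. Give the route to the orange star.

turn left 64°, forward 3.2 m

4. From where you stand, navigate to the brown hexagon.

forward 3.3 m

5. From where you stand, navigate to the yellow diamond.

turn left 123°, forward 2.9 m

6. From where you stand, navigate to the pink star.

turn left 47°, forward 2.4 m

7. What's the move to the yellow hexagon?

turn left 29°, forward 6.0 m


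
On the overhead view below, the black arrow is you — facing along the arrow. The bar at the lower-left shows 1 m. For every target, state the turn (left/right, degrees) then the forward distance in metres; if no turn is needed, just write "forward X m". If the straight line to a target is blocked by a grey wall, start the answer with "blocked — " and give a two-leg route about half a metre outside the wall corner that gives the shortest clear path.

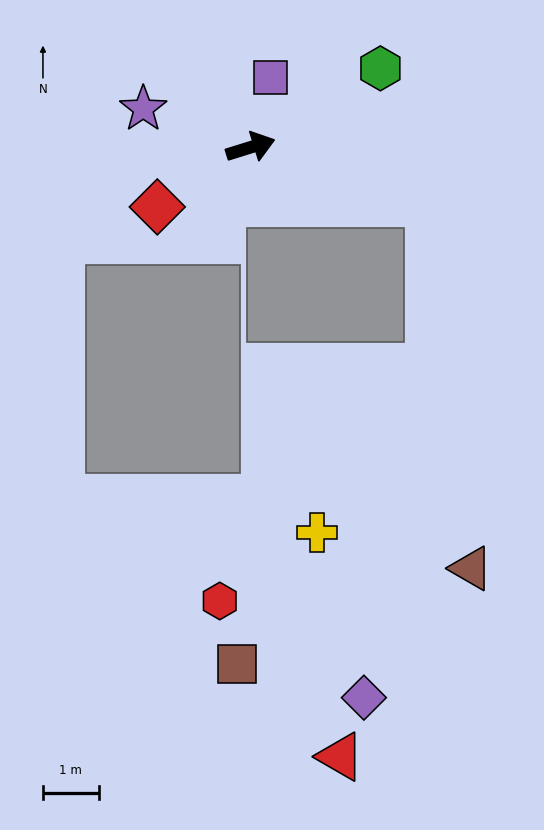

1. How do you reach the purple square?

turn left 56°, forward 1.3 m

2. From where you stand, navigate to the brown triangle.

blocked — turn right 35°, forward 3.3 m, then turn right 66°, forward 6.6 m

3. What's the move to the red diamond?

turn right 165°, forward 2.0 m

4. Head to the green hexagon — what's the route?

turn left 14°, forward 2.7 m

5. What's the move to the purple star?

turn left 143°, forward 2.0 m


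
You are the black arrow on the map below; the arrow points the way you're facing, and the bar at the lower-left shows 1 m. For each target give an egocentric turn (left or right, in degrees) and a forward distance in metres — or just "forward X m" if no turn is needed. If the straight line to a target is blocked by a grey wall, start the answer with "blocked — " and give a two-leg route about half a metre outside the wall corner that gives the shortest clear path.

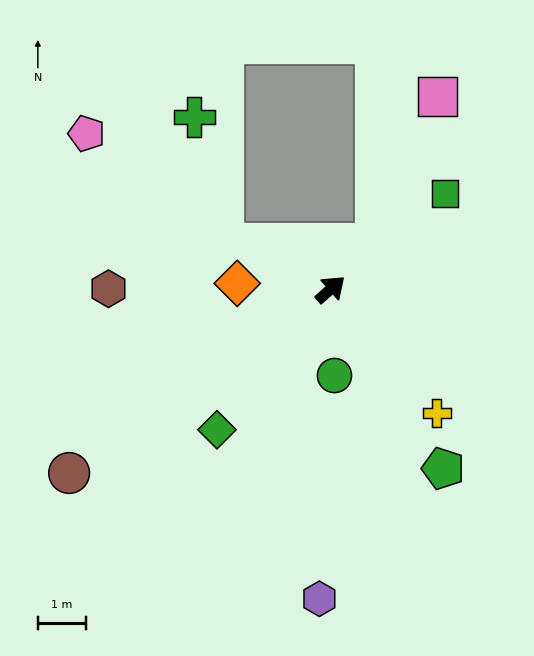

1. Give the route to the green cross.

blocked — turn left 116°, forward 2.4 m, then turn right 55°, forward 2.7 m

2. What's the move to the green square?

forward 3.1 m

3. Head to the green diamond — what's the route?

turn right 170°, forward 3.8 m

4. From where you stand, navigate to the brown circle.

turn left 174°, forward 6.6 m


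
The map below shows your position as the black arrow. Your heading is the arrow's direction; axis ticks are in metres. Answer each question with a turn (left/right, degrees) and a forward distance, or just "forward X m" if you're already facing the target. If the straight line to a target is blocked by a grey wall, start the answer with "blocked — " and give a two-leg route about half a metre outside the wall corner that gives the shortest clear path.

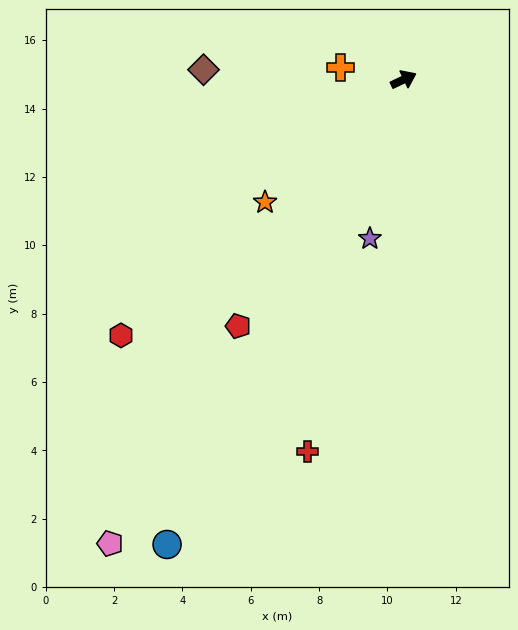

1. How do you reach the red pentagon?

turn right 149°, forward 8.7 m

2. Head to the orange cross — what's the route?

turn left 144°, forward 1.9 m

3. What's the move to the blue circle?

turn right 142°, forward 15.3 m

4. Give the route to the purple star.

turn right 127°, forward 4.8 m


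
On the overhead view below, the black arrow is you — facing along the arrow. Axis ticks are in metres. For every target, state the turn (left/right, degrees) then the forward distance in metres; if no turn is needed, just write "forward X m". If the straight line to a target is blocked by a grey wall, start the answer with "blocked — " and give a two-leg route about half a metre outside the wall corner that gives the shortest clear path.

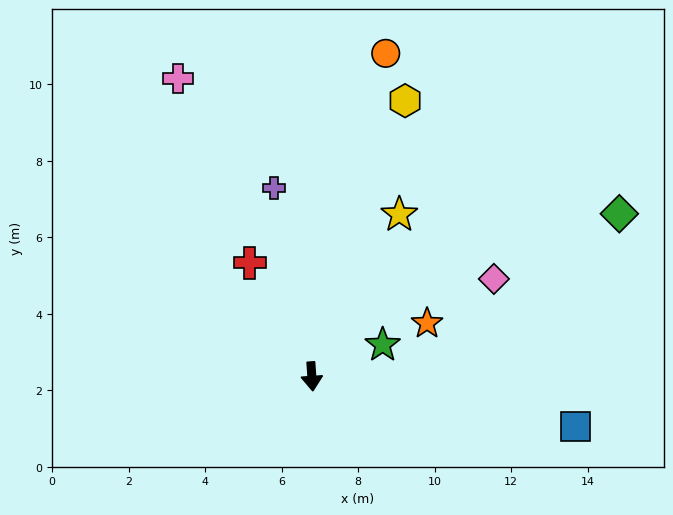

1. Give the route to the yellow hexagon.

turn left 157°, forward 7.6 m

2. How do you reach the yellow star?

turn left 148°, forward 4.8 m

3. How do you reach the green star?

turn left 110°, forward 2.0 m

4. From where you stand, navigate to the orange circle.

turn left 163°, forward 8.7 m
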